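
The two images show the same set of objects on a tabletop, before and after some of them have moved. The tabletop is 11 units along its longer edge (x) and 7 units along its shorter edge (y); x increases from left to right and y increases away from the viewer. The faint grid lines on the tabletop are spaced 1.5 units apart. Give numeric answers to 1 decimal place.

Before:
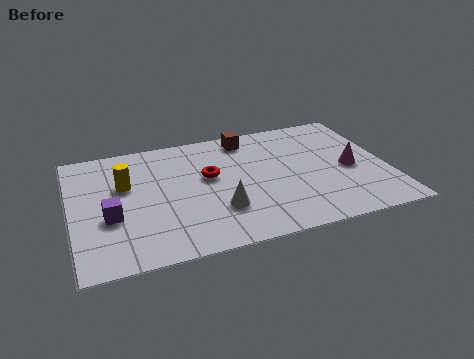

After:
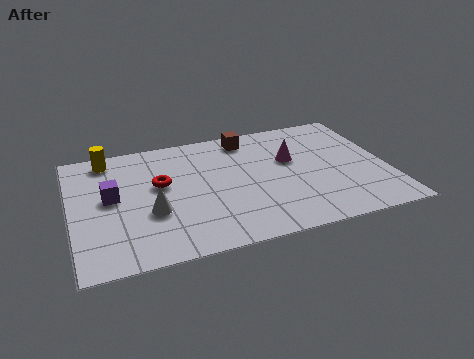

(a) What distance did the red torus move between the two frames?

1.7

The red torus was near (4.8, 4.1) before and (3.1, 4.1) after, so it travelled √(1.7² + 0.0²) ≈ 1.7 units.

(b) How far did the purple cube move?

1.1

The purple cube moved from about (1.3, 2.7) to (1.4, 3.8), a distance of √(0.1² + 1.1²) ≈ 1.1.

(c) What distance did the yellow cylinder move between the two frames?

1.8

From (1.9, 4.4) to (1.4, 6.1), the yellow cylinder covered √(0.5² + 1.7²) ≈ 1.8 units.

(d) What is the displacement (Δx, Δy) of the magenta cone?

(-2.0, 1.1)

The magenta cone started near (9.7, 3.2) and ended near (7.7, 4.3).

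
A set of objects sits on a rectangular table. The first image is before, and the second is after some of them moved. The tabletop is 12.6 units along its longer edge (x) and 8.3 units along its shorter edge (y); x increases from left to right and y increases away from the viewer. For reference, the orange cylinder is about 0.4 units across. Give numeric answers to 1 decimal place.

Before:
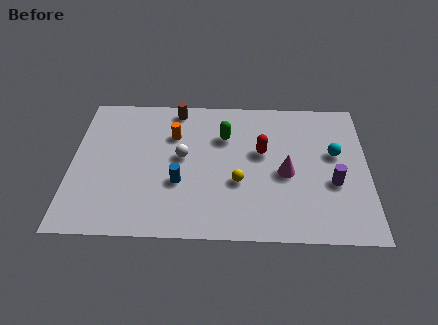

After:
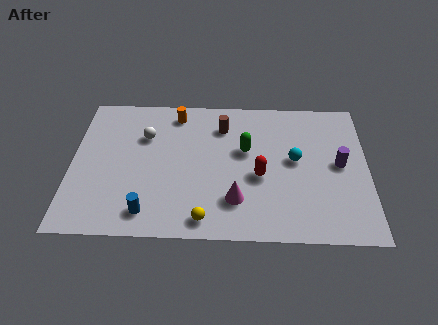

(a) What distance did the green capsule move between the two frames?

1.2

From (6.5, 5.8) to (7.4, 5.0), the green capsule covered √(0.9² + 0.8²) ≈ 1.2 units.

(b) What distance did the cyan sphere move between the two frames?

1.7

From (11.2, 4.9) to (9.5, 4.5), the cyan sphere covered √(1.7² + 0.4²) ≈ 1.7 units.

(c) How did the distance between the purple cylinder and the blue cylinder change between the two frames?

+2.1

The distance was about 6.5 in the first image and 8.6 in the second, so they moved 2.1 units further apart.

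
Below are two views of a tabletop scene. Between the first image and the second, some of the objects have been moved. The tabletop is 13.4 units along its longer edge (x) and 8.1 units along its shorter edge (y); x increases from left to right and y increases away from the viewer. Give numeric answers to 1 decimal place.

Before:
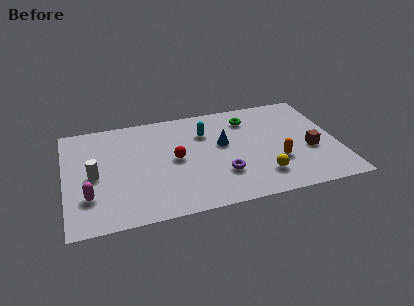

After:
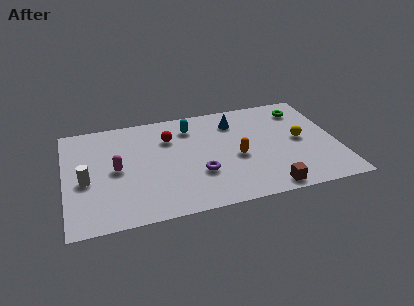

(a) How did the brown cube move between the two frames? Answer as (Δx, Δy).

(-2.3, -2.4)

The brown cube was at about (12.0, 3.2) and moved to about (9.7, 0.8).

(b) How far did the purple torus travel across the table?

1.1

The purple torus moved from about (7.6, 2.4) to (6.5, 2.7), a distance of √(1.1² + 0.3²) ≈ 1.1.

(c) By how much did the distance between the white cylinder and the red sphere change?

+0.8

Before: roughly 4.0 units apart; after: 4.8. That's 0.8 units further apart.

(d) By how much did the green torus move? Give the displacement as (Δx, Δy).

(2.7, 0.1)

From the two frames, the green torus sits at roughly (9.2, 6.4) before and (11.9, 6.5) after.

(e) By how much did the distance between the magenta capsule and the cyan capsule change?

-2.4

The distance was about 6.9 in the first image and 4.5 in the second, so they moved 2.4 units closer together.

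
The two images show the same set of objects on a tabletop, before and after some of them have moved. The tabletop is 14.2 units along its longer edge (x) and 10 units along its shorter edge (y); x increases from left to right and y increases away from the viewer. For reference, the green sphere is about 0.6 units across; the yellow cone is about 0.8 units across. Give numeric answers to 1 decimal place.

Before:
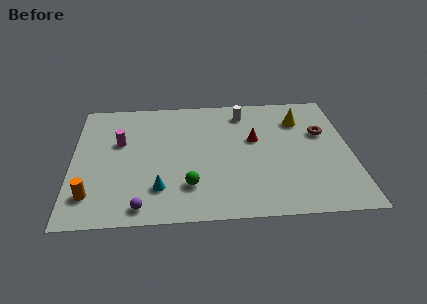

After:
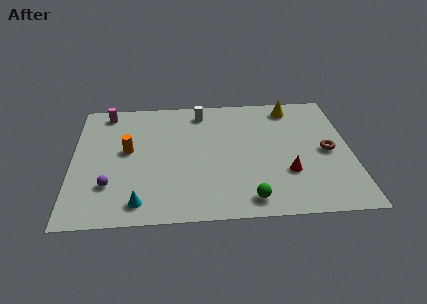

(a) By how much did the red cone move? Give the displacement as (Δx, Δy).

(1.6, -2.8)

From the two frames, the red cone sits at roughly (9.3, 6.0) before and (10.9, 3.2) after.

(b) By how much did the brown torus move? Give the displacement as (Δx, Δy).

(0.2, -1.5)

From the two frames, the brown torus sits at roughly (12.8, 6.3) before and (13.0, 4.8) after.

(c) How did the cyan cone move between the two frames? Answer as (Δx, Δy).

(-1.0, -1.0)

The cyan cone was at about (4.4, 2.4) and moved to about (3.4, 1.4).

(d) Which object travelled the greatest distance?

the orange cylinder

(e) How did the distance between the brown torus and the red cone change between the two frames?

-0.9

Before: roughly 3.5 units apart; after: 2.6. That's 0.9 units closer together.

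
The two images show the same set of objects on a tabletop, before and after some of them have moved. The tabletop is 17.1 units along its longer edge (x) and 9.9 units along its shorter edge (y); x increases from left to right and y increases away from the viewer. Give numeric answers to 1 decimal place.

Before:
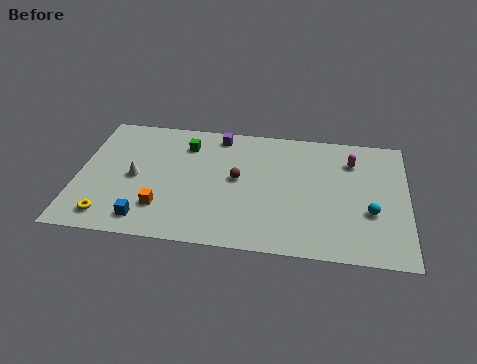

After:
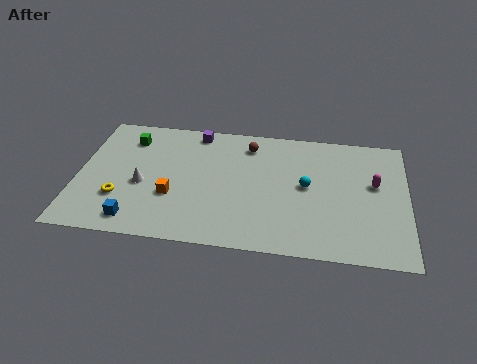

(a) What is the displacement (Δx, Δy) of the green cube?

(-3.0, 0.1)

The green cube was at about (5.5, 7.7) and moved to about (2.5, 7.8).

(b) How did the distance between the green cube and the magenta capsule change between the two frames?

+4.4

They were about 8.7 units apart before and 13.1 after — 4.4 units further apart.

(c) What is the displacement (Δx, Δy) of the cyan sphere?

(-3.3, 1.6)

From the two frames, the cyan sphere sits at roughly (15.2, 3.6) before and (11.9, 5.2) after.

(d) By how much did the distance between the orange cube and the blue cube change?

+1.5

The distance was about 1.3 in the first image and 2.8 in the second, so they moved 1.5 units further apart.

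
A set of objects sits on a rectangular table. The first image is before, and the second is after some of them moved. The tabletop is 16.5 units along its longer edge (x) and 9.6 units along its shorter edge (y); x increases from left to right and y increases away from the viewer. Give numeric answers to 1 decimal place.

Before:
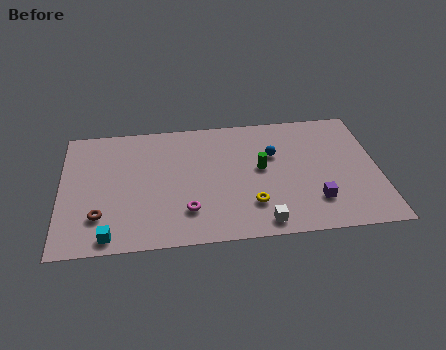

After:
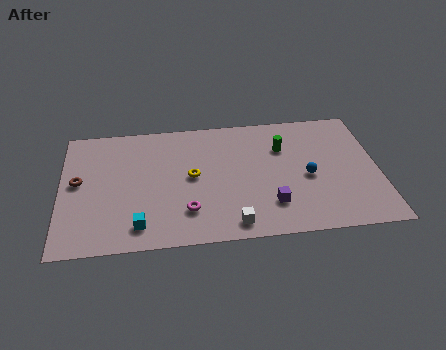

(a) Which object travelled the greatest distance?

the yellow torus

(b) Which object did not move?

the magenta torus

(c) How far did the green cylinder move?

1.9

The green cylinder moved from about (10.4, 5.2) to (11.6, 6.7), a distance of √(1.2² + 1.5²) ≈ 1.9.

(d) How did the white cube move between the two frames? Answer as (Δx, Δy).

(-1.5, 0.1)

The white cube was at about (10.3, 1.1) and moved to about (8.8, 1.2).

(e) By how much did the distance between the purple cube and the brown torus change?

-0.8

They were about 11.1 units apart before and 10.3 after — 0.8 units closer together.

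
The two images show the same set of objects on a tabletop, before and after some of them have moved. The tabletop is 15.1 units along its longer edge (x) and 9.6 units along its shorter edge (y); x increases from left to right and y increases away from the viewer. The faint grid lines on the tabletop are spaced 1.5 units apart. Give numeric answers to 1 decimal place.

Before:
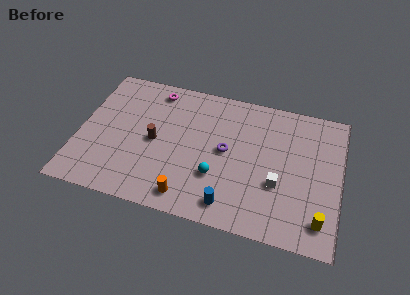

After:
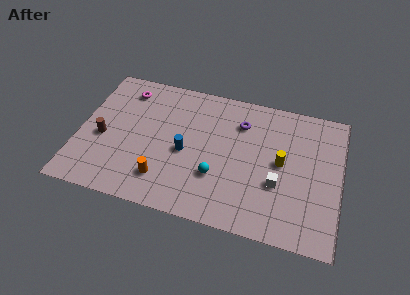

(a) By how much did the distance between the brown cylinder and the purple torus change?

+4.3

They were about 4.1 units apart before and 8.4 after — 4.3 units further apart.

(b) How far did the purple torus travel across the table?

2.3

From (8.5, 5.0) to (9.2, 7.2), the purple torus covered √(0.7² + 2.2²) ≈ 2.3 units.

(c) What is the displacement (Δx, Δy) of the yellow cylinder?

(-2.4, 3.3)

The yellow cylinder was at about (14.1, 1.7) and moved to about (11.7, 5.0).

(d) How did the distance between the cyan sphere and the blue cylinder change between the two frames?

+0.3

They were about 1.9 units apart before and 2.2 after — 0.3 units further apart.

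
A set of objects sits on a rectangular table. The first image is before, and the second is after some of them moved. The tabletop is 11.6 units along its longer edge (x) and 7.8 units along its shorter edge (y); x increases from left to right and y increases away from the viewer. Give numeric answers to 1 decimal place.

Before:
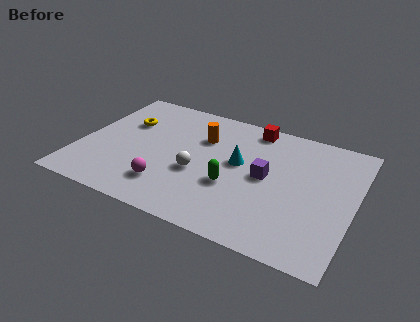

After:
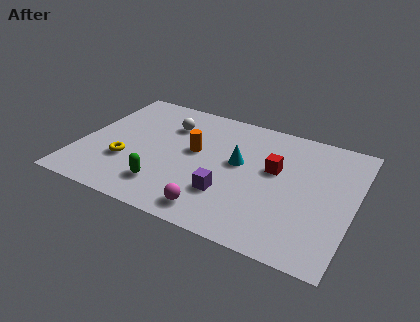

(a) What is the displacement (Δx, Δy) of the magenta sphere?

(2.1, -0.7)

From the two frames, the magenta sphere sits at roughly (4.0, 1.8) before and (6.1, 1.1) after.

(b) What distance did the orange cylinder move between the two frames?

1.0

From (5.0, 5.4) to (4.8, 4.4), the orange cylinder covered √(0.2² + 1.0²) ≈ 1.0 units.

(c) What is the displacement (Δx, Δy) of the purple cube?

(-1.4, -1.7)

The purple cube started near (7.9, 4.0) and ended near (6.5, 2.3).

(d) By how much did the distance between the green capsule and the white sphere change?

+2.5

The distance was about 1.5 in the first image and 4.0 in the second, so they moved 2.5 units further apart.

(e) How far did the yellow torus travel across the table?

2.6

From (1.7, 5.2) to (2.1, 2.6), the yellow torus covered √(0.4² + 2.6²) ≈ 2.6 units.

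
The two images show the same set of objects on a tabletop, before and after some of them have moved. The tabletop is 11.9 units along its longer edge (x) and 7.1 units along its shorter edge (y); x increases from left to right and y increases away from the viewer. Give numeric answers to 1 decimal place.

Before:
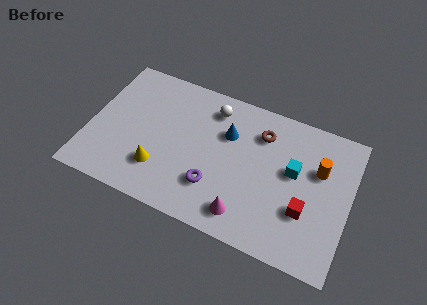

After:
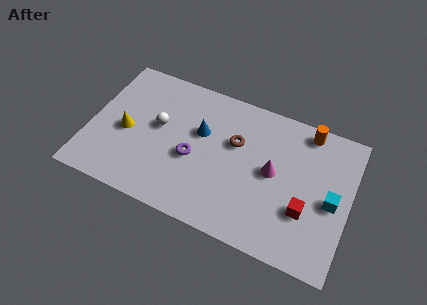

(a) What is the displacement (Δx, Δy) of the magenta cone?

(1.0, 2.5)

From the two frames, the magenta cone sits at roughly (7.4, 1.2) before and (8.4, 3.7) after.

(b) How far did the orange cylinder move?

1.8

The orange cylinder moved from about (10.4, 4.6) to (9.7, 6.3), a distance of √(0.7² + 1.7²) ≈ 1.8.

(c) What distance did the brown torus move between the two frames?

1.4

The brown torus moved from about (7.7, 5.4) to (6.6, 4.5), a distance of √(1.1² + 0.9²) ≈ 1.4.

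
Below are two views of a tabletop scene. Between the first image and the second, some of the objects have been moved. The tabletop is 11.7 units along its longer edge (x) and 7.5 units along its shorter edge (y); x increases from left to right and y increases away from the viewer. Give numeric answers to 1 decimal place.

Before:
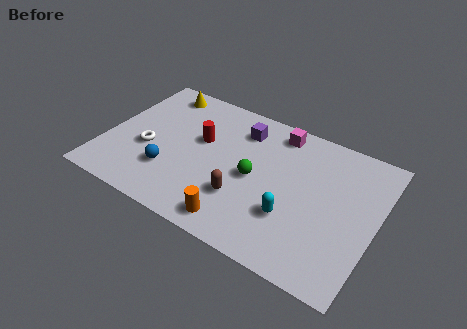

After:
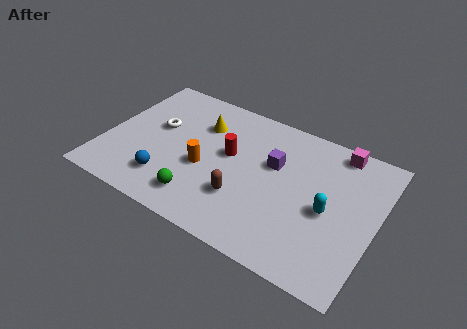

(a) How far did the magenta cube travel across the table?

2.6

The magenta cube was near (7.1, 6.5) before and (9.7, 6.7) after, so it travelled √(2.6² + 0.2²) ≈ 2.6 units.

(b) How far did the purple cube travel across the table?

2.0

The purple cube moved from about (5.6, 5.9) to (7.2, 4.7), a distance of √(1.6² + 1.2²) ≈ 2.0.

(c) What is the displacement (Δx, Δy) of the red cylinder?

(1.3, -0.2)

From the two frames, the red cylinder sits at roughly (4.0, 4.5) before and (5.3, 4.3) after.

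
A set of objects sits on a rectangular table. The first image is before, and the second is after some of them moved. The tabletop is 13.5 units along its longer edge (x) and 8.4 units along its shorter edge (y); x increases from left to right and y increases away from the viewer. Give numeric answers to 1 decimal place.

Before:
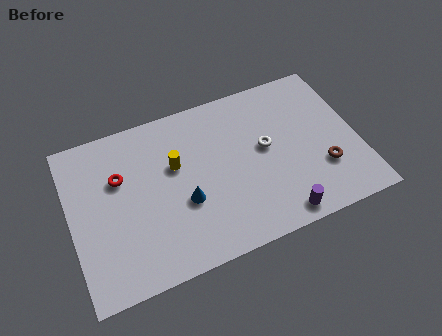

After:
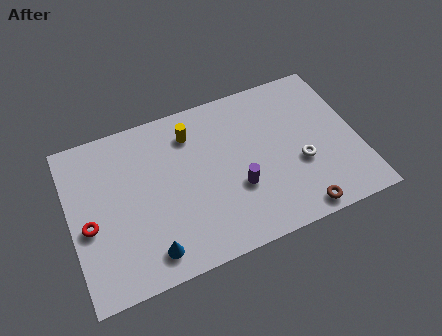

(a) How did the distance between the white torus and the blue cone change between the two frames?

+3.3

They were about 4.2 units apart before and 7.5 after — 3.3 units further apart.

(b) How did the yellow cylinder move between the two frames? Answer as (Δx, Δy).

(0.9, 1.4)

The yellow cylinder was at about (5.0, 5.2) and moved to about (5.9, 6.6).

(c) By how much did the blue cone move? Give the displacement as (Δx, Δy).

(-1.8, -1.9)

The blue cone started near (5.2, 3.2) and ended near (3.4, 1.3).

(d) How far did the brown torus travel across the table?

2.3

The brown torus moved from about (11.7, 2.6) to (10.3, 0.8), a distance of √(1.4² + 1.8²) ≈ 2.3.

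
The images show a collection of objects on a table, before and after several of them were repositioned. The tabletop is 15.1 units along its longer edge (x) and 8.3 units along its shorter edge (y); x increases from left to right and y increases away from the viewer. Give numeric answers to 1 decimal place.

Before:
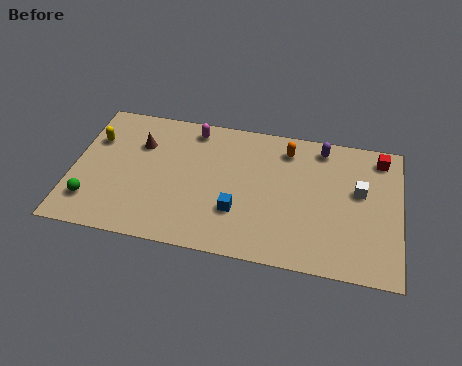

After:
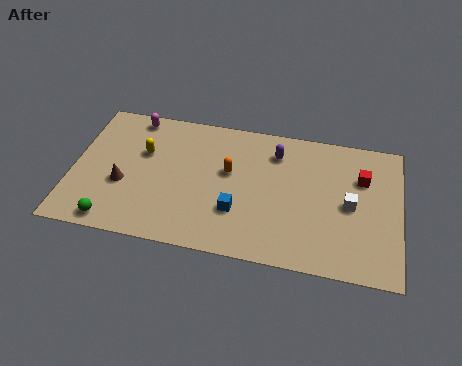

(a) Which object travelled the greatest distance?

the orange capsule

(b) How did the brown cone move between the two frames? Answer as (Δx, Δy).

(-0.6, -2.6)

The brown cone was at about (3.0, 5.8) and moved to about (2.4, 3.2).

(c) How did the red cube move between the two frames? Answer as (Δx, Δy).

(-0.8, -1.4)

The red cube was at about (14.1, 7.1) and moved to about (13.3, 5.7).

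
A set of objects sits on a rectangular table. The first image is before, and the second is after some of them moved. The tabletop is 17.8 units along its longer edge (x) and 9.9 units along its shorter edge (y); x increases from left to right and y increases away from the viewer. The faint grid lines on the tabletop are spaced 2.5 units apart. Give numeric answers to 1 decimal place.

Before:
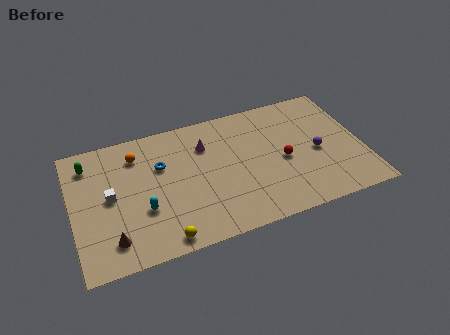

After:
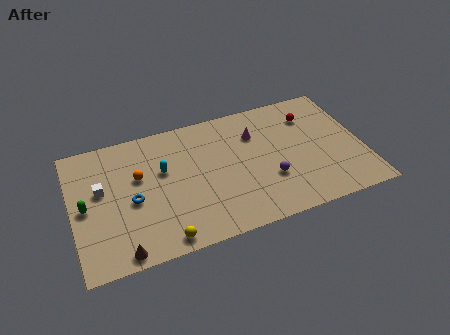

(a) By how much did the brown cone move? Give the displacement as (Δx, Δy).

(0.5, -1.0)

From the two frames, the brown cone sits at roughly (2.2, 1.9) before and (2.7, 0.9) after.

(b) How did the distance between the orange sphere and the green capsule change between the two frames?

+0.6

They were about 2.9 units apart before and 3.5 after — 0.6 units further apart.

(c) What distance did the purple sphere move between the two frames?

3.3

From (15.0, 4.5) to (11.9, 3.3), the purple sphere covered √(3.1² + 1.2²) ≈ 3.3 units.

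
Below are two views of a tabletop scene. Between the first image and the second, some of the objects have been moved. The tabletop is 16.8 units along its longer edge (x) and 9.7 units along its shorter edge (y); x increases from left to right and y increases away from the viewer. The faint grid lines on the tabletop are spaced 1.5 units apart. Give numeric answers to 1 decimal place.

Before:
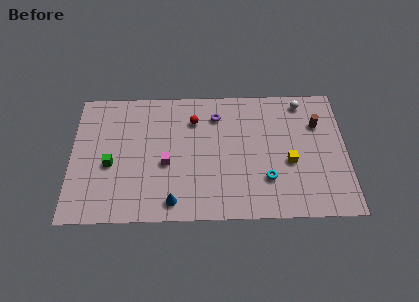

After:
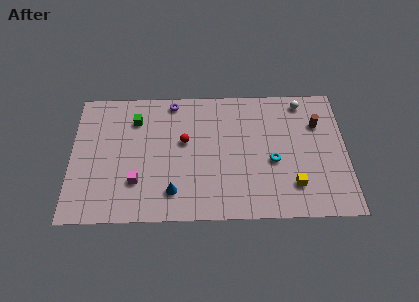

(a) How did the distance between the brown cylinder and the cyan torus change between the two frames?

-1.2

They were about 5.1 units apart before and 3.9 after — 1.2 units closer together.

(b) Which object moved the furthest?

the green cube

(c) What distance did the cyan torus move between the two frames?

1.4

From (11.9, 2.8) to (12.3, 4.1), the cyan torus covered √(0.4² + 1.3²) ≈ 1.4 units.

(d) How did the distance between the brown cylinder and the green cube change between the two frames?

-1.8

They were about 13.0 units apart before and 11.2 after — 1.8 units closer together.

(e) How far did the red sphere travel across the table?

1.7

The red sphere was near (7.5, 7.3) before and (6.9, 5.7) after, so it travelled √(0.6² + 1.6²) ≈ 1.7 units.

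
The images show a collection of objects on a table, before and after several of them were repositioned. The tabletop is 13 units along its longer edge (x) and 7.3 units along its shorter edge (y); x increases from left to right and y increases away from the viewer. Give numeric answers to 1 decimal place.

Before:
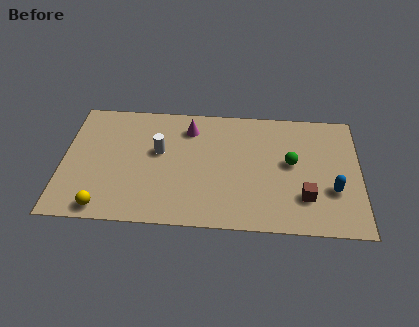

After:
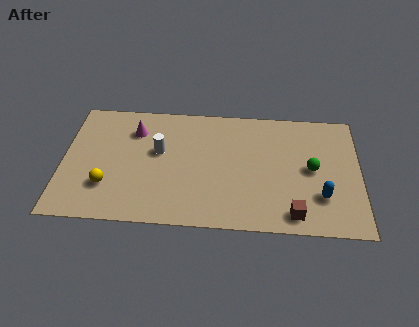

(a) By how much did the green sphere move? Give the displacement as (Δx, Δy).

(0.9, -0.3)

The green sphere was at about (10.0, 4.0) and moved to about (10.9, 3.7).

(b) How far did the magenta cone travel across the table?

2.4

From (5.5, 5.8) to (3.1, 5.5), the magenta cone covered √(2.4² + 0.3²) ≈ 2.4 units.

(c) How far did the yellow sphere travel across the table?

1.3

The yellow sphere was near (1.9, 0.8) before and (2.0, 2.1) after, so it travelled √(0.1² + 1.3²) ≈ 1.3 units.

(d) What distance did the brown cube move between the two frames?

1.1

From (10.6, 2.0) to (10.1, 1.0), the brown cube covered √(0.5² + 1.0²) ≈ 1.1 units.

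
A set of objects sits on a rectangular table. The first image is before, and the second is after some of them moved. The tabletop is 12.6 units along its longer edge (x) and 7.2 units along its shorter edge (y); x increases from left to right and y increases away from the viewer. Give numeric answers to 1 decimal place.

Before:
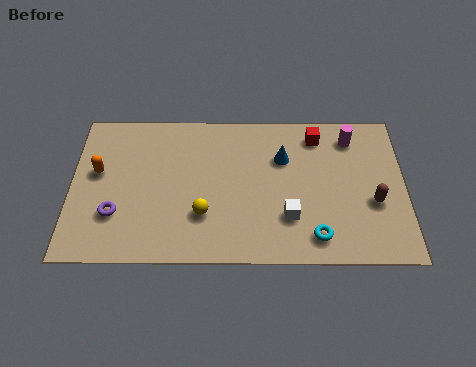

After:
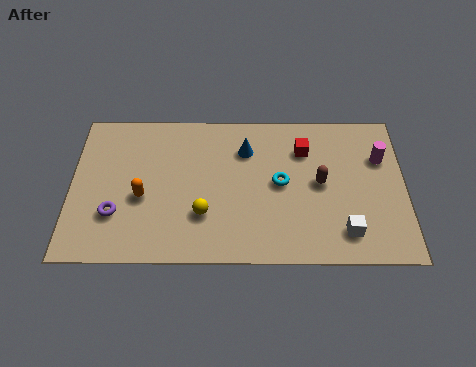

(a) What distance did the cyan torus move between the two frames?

2.8

The cyan torus moved from about (9.2, 1.2) to (7.9, 3.7), a distance of √(1.3² + 2.5²) ≈ 2.8.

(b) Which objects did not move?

the purple torus and the yellow sphere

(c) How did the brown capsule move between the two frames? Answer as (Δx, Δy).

(-2.0, 0.9)

The brown capsule was at about (11.4, 2.8) and moved to about (9.4, 3.7).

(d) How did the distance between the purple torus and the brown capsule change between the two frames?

-1.9

They were about 9.7 units apart before and 7.8 after — 1.9 units closer together.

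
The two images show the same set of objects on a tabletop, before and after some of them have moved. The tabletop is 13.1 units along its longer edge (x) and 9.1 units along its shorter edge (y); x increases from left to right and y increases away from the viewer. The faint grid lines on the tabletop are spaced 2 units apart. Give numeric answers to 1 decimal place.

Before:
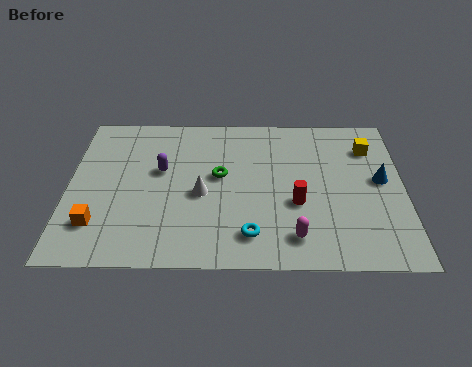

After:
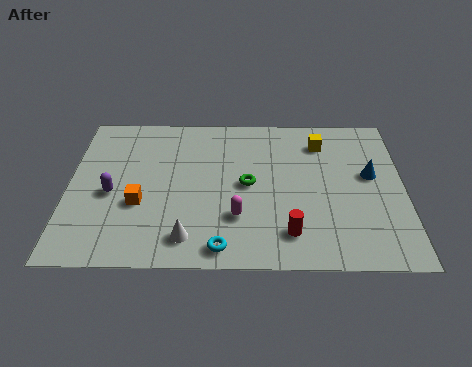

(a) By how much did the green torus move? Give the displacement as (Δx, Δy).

(1.1, -0.5)

From the two frames, the green torus sits at roughly (5.9, 5.1) before and (7.0, 4.6) after.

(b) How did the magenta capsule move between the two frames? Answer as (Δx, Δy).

(-2.2, 1.1)

The magenta capsule started near (8.8, 1.6) and ended near (6.6, 2.7).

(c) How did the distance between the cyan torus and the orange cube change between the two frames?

-1.9

Before: roughly 5.9 units apart; after: 4.0. That's 1.9 units closer together.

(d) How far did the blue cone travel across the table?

0.5

From (12.2, 4.9) to (11.8, 5.2), the blue cone covered √(0.4² + 0.3²) ≈ 0.5 units.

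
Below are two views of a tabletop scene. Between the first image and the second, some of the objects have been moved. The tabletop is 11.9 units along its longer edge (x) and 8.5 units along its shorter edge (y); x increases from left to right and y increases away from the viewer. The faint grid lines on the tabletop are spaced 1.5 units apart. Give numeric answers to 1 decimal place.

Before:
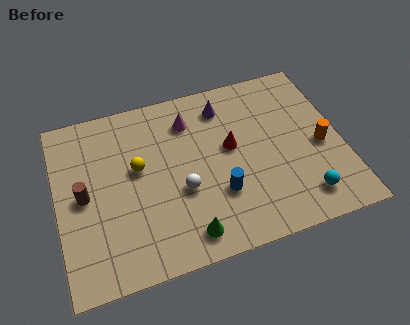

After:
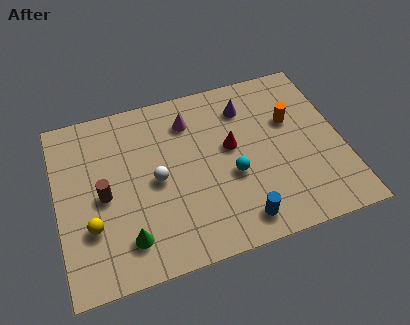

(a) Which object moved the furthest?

the cyan sphere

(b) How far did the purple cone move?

0.9

From (7.2, 6.9) to (8.1, 6.6), the purple cone covered √(0.9² + 0.3²) ≈ 0.9 units.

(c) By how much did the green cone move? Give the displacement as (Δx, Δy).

(-2.4, 0.5)

The green cone started near (5.1, 1.2) and ended near (2.7, 1.7).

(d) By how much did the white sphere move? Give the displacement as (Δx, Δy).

(-1.0, 0.8)

The white sphere started near (5.1, 3.3) and ended near (4.1, 4.1).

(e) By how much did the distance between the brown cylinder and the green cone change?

-2.6

The distance was about 5.0 in the first image and 2.4 in the second, so they moved 2.6 units closer together.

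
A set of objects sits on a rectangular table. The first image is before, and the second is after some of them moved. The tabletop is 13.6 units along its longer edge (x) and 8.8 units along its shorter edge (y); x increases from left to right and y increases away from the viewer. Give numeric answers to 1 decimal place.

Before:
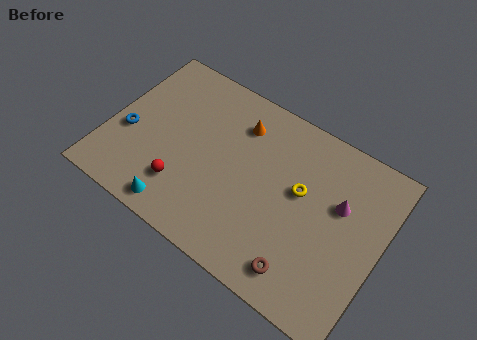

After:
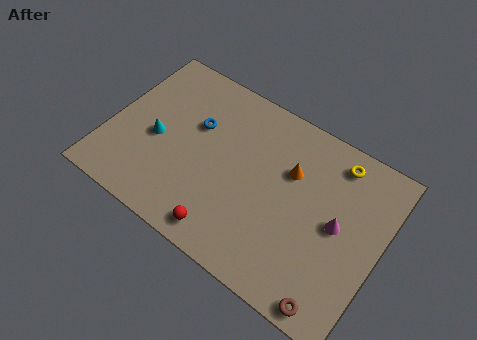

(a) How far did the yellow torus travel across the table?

2.8

From (9.5, 5.1) to (10.9, 7.5), the yellow torus covered √(1.4² + 2.4²) ≈ 2.8 units.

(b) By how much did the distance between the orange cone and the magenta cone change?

-2.6

The distance was about 5.5 in the first image and 2.9 in the second, so they moved 2.6 units closer together.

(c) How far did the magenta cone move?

1.0

The magenta cone was near (11.4, 5.5) before and (11.5, 4.5) after, so it travelled √(0.1² + 1.0²) ≈ 1.0 units.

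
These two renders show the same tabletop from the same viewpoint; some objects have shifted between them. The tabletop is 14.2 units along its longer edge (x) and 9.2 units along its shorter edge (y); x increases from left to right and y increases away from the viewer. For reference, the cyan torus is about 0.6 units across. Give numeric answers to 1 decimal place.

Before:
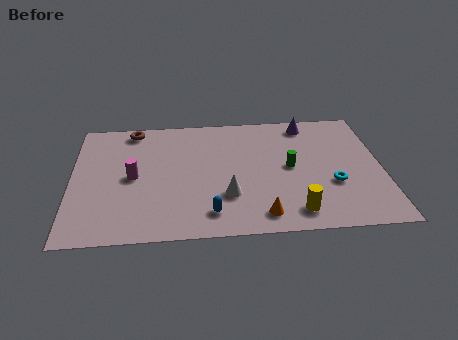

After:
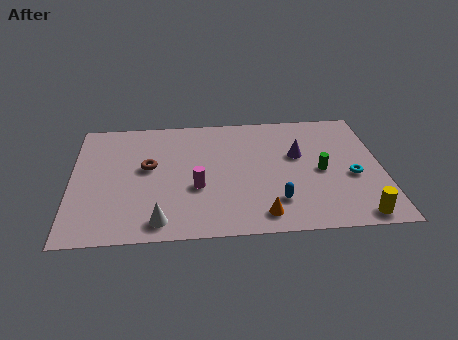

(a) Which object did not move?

the orange cone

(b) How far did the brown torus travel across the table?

3.1

From (2.8, 8.2) to (3.5, 5.2), the brown torus covered √(0.7² + 3.0²) ≈ 3.1 units.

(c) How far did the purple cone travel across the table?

2.5

The purple cone was near (10.9, 8.0) before and (10.4, 5.6) after, so it travelled √(0.5² + 2.4²) ≈ 2.5 units.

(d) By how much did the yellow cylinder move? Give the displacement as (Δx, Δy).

(2.8, -0.5)

The yellow cylinder started near (10.1, 1.4) and ended near (12.9, 0.9).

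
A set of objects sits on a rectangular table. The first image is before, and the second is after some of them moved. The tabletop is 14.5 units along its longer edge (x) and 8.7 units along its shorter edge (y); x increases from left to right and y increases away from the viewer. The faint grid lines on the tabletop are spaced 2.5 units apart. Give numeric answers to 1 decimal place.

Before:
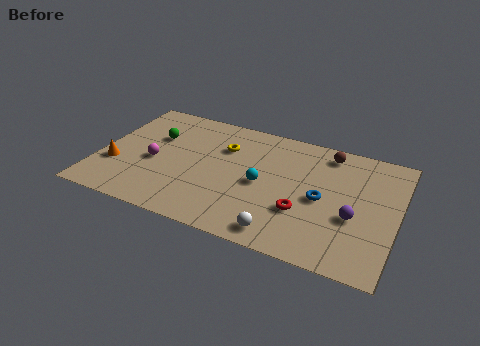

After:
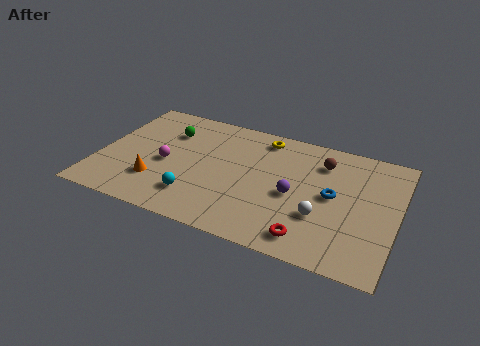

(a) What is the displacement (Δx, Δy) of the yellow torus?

(1.8, 1.4)

The yellow torus was at about (5.9, 6.1) and moved to about (7.7, 7.5).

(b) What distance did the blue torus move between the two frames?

0.6

The blue torus moved from about (10.9, 4.1) to (11.4, 4.5), a distance of √(0.5² + 0.4²) ≈ 0.6.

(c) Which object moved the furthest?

the cyan sphere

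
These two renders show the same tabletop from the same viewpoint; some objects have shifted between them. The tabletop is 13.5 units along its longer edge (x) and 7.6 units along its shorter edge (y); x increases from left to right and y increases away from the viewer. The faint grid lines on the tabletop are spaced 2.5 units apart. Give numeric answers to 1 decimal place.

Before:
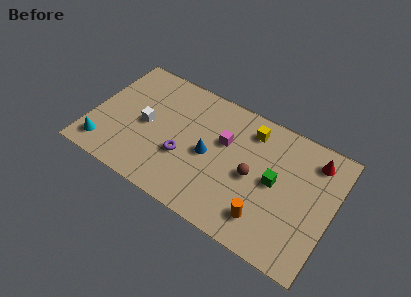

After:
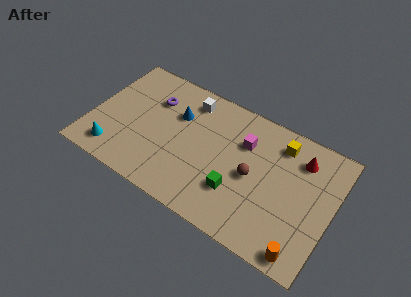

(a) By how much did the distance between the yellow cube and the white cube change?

-0.9

Before: roughly 6.1 units apart; after: 5.2. That's 0.9 units closer together.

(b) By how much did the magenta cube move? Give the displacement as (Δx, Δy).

(1.1, 0.5)

The magenta cube was at about (7.3, 4.8) and moved to about (8.4, 5.3).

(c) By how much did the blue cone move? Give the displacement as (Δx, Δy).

(-2.0, 1.5)

From the two frames, the blue cone sits at roughly (6.6, 3.6) before and (4.6, 5.1) after.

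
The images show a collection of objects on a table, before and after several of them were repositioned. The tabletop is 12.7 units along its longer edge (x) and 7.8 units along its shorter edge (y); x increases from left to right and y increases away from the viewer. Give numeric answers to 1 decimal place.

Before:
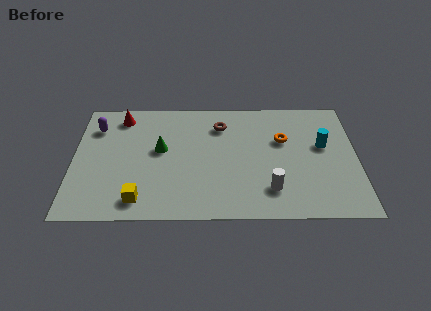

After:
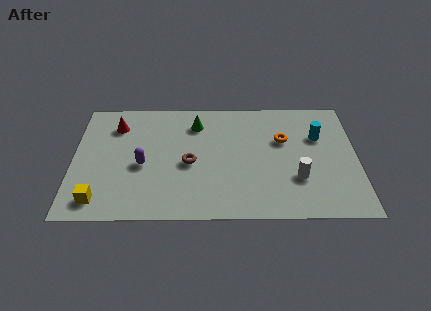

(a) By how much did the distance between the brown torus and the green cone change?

-0.5

Before: roughly 3.1 units apart; after: 2.6. That's 0.5 units closer together.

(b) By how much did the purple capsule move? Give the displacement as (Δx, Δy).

(2.1, -2.5)

From the two frames, the purple capsule sits at roughly (1.0, 5.9) before and (3.1, 3.4) after.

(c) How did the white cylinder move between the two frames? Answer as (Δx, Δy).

(1.2, 0.7)

From the two frames, the white cylinder sits at roughly (8.8, 1.8) before and (10.0, 2.5) after.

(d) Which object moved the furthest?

the purple capsule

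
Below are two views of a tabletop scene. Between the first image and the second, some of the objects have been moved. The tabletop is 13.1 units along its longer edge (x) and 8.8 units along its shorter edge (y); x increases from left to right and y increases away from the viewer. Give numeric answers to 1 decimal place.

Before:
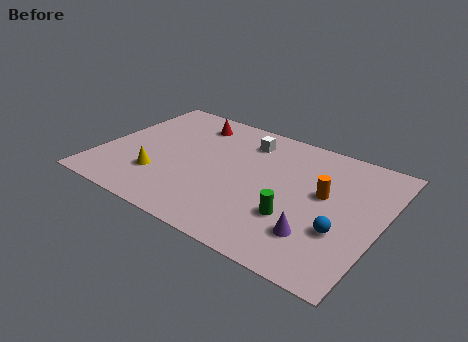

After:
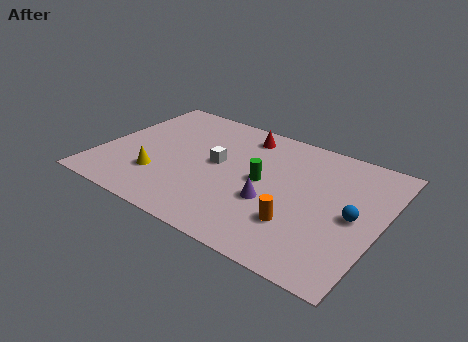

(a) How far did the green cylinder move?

2.5

From (9.4, 2.8) to (7.6, 4.5), the green cylinder covered √(1.8² + 1.7²) ≈ 2.5 units.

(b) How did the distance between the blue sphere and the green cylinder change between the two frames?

+2.2

The distance was about 2.1 in the first image and 4.3 in the second, so they moved 2.2 units further apart.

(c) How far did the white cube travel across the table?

2.5

From (6.4, 7.0) to (5.4, 4.7), the white cube covered √(1.0² + 2.3²) ≈ 2.5 units.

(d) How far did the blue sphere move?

1.3

The blue sphere moved from about (11.5, 3.0) to (11.9, 4.2), a distance of √(0.4² + 1.2²) ≈ 1.3.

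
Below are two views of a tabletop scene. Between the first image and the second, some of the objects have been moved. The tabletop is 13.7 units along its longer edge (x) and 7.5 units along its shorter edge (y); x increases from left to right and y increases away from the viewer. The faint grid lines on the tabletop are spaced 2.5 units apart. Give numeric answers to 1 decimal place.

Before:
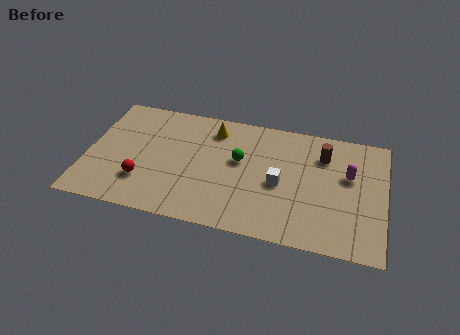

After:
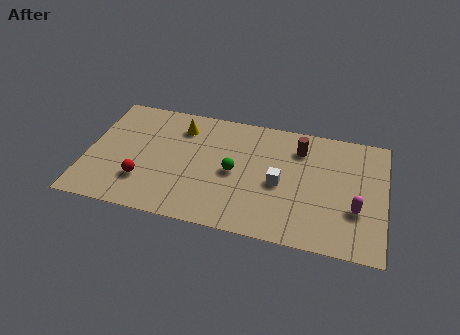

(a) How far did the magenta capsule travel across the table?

2.0

The magenta capsule was near (12.0, 4.6) before and (12.4, 2.6) after, so it travelled √(0.4² + 2.0²) ≈ 2.0 units.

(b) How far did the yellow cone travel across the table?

1.5

From (5.7, 6.1) to (4.2, 5.9), the yellow cone covered √(1.5² + 0.2²) ≈ 1.5 units.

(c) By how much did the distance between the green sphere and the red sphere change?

-0.5

They were about 4.9 units apart before and 4.4 after — 0.5 units closer together.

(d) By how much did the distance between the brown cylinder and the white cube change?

-0.4

The distance was about 2.9 in the first image and 2.5 in the second, so they moved 0.4 units closer together.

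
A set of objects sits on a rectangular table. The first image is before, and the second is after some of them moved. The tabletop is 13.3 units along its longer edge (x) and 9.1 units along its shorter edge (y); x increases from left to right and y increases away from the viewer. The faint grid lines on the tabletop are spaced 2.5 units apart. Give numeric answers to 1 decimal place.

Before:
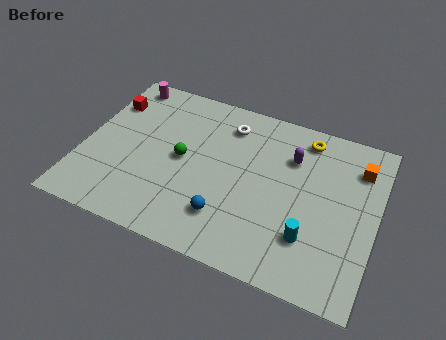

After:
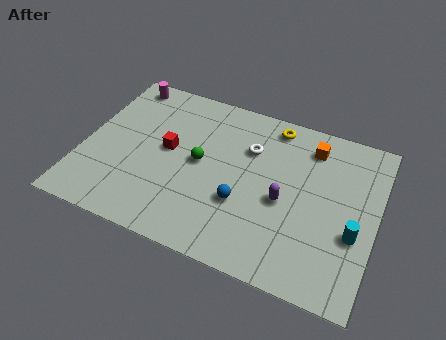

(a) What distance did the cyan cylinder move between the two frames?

2.1

From (10.5, 2.5) to (12.4, 3.4), the cyan cylinder covered √(1.9² + 0.9²) ≈ 2.1 units.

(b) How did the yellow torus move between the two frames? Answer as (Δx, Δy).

(-1.5, 0.2)

The yellow torus started near (9.8, 7.8) and ended near (8.3, 8.0).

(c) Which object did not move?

the magenta cylinder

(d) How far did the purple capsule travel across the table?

2.5

The purple capsule was near (9.3, 6.5) before and (9.2, 4.0) after, so it travelled √(0.1² + 2.5²) ≈ 2.5 units.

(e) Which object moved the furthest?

the red cube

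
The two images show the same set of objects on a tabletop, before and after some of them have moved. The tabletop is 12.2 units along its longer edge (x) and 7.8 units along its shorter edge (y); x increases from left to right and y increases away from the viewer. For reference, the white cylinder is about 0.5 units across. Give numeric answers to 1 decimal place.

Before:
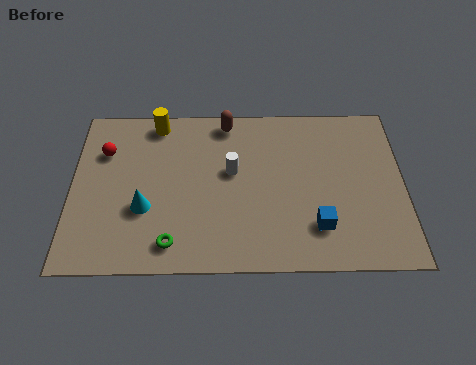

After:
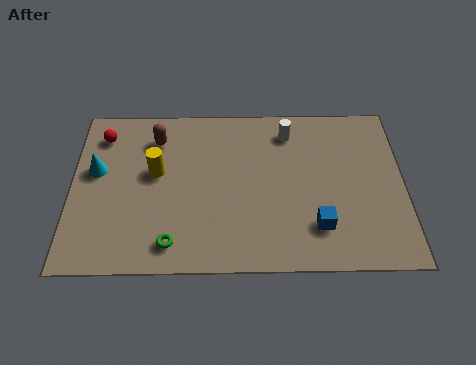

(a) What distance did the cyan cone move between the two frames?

2.5

From (2.7, 2.8) to (0.9, 4.6), the cyan cone covered √(1.8² + 1.8²) ≈ 2.5 units.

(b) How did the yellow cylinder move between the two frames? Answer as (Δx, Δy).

(0.0, -2.4)

The yellow cylinder was at about (3.1, 6.9) and moved to about (3.1, 4.5).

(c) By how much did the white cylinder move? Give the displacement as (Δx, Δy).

(2.1, 1.9)

From the two frames, the white cylinder sits at roughly (5.9, 4.5) before and (8.0, 6.4) after.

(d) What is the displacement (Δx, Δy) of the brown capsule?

(-2.6, -0.8)

The brown capsule was at about (5.7, 6.9) and moved to about (3.1, 6.1).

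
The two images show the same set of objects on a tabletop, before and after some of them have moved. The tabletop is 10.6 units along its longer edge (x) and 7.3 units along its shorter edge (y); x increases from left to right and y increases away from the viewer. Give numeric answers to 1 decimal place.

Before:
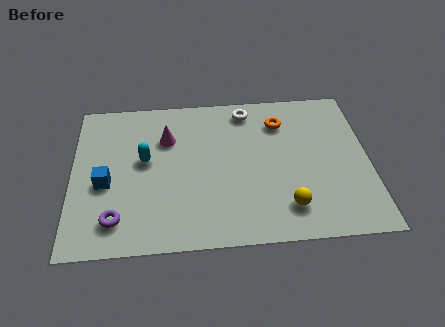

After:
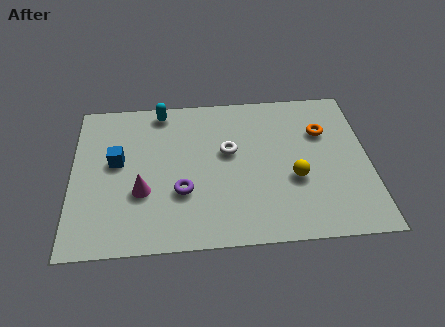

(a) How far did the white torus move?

2.1

From (6.3, 6.3) to (5.6, 4.3), the white torus covered √(0.7² + 2.0²) ≈ 2.1 units.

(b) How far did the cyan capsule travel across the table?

2.5

From (2.6, 4.1) to (3.2, 6.5), the cyan capsule covered √(0.6² + 2.4²) ≈ 2.5 units.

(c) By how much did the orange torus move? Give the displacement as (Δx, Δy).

(1.5, -0.6)

The orange torus was at about (7.5, 5.6) and moved to about (9.0, 5.0).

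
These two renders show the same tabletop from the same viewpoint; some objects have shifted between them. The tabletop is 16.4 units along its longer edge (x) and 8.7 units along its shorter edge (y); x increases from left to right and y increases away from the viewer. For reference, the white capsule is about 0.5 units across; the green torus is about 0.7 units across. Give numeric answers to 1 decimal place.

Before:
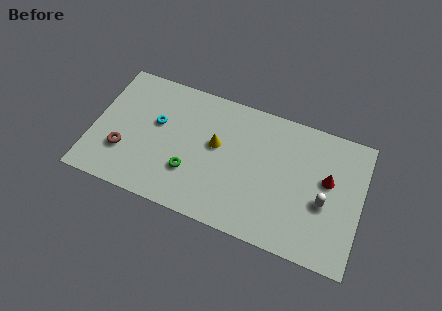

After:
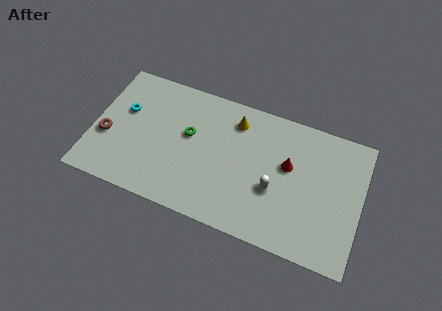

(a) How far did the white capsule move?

3.0

The white capsule moved from about (14.2, 3.6) to (11.2, 3.4), a distance of √(3.0² + 0.2²) ≈ 3.0.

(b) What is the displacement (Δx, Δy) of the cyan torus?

(-2.0, 0.2)

The cyan torus started near (3.8, 5.2) and ended near (1.8, 5.4).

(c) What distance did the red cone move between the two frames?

2.4

From (14.3, 5.1) to (11.9, 5.2), the red cone covered √(2.4² + 0.1²) ≈ 2.4 units.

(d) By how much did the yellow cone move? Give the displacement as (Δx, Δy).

(1.0, 2.0)

From the two frames, the yellow cone sits at roughly (7.5, 5.0) before and (8.5, 7.0) after.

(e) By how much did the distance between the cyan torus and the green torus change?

+0.6

The distance was about 3.4 in the first image and 4.0 in the second, so they moved 0.6 units further apart.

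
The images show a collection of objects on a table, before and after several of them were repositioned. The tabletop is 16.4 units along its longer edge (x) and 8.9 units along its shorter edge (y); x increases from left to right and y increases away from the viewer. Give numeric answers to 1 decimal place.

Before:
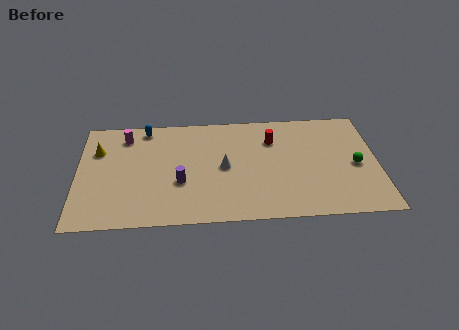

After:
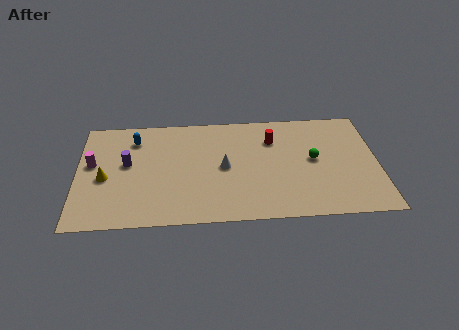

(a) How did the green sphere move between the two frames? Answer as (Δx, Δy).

(-2.3, 0.6)

From the two frames, the green sphere sits at roughly (15.2, 4.1) before and (12.9, 4.7) after.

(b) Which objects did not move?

the white cone and the red cylinder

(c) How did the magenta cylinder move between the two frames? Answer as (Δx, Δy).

(-1.8, -2.2)

From the two frames, the magenta cylinder sits at roughly (2.6, 7.3) before and (0.8, 5.1) after.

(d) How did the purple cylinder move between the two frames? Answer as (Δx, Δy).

(-2.9, 1.7)

From the two frames, the purple cylinder sits at roughly (5.6, 3.3) before and (2.7, 5.0) after.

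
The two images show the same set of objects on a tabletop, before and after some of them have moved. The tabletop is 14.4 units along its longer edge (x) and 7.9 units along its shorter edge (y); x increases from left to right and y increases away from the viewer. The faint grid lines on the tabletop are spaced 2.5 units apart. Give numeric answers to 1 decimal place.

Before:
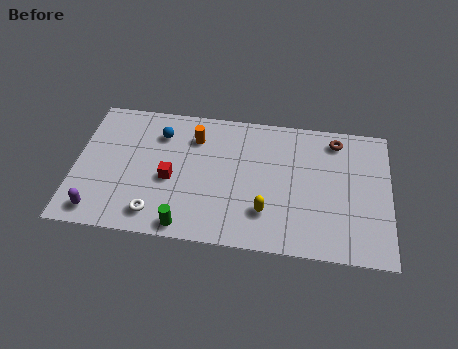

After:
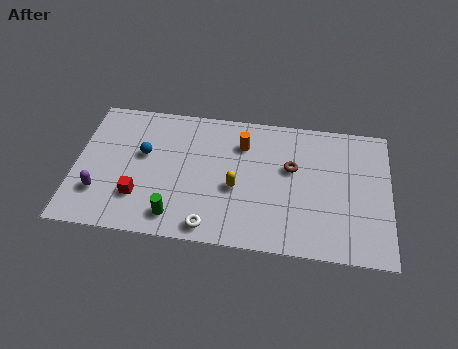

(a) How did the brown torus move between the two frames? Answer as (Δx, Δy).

(-2.0, -1.9)

The brown torus started near (11.9, 6.7) and ended near (9.9, 4.8).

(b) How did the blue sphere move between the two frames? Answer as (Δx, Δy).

(-0.7, -1.3)

The blue sphere started near (3.8, 6.0) and ended near (3.1, 4.7).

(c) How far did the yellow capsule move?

1.8

The yellow capsule was near (8.8, 2.1) before and (7.4, 3.3) after, so it travelled √(1.4² + 1.2²) ≈ 1.8 units.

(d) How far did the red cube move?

1.8

From (4.4, 3.4) to (3.0, 2.2), the red cube covered √(1.4² + 1.2²) ≈ 1.8 units.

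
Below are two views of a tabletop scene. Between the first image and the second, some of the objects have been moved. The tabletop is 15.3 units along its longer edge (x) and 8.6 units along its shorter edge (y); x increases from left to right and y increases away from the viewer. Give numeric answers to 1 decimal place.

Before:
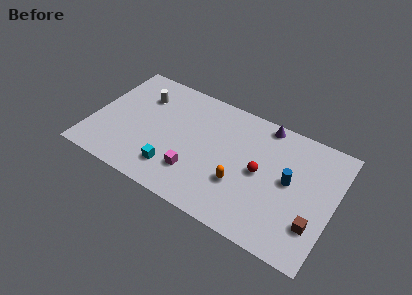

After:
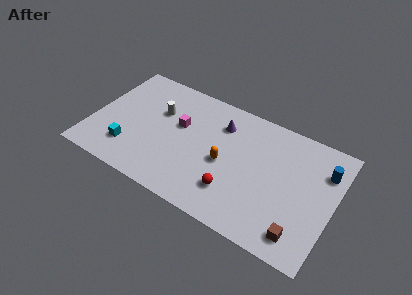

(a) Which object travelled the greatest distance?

the magenta cube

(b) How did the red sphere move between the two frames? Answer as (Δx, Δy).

(-1.4, -2.1)

The red sphere started near (10.7, 4.3) and ended near (9.3, 2.2).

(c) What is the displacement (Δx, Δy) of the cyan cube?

(-2.9, 0.2)

The cyan cube was at about (5.5, 1.9) and moved to about (2.6, 2.1).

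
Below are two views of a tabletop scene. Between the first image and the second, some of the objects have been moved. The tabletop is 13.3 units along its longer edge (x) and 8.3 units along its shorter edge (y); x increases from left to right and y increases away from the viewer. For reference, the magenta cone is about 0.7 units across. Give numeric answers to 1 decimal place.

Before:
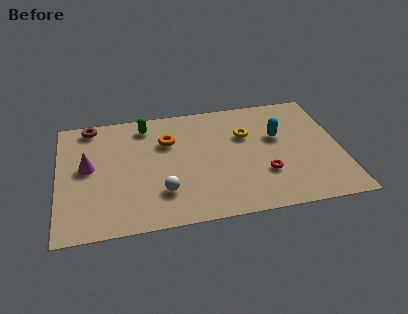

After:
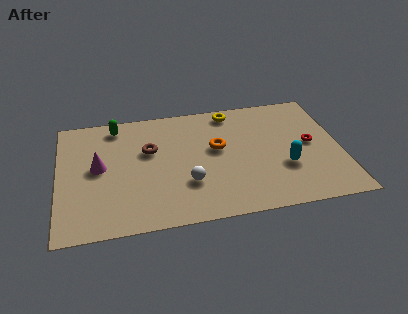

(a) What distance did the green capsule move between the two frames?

1.4

The green capsule moved from about (4.2, 7.0) to (2.8, 7.2), a distance of √(1.4² + 0.2²) ≈ 1.4.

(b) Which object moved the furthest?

the brown torus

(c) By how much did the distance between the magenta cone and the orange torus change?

+1.6

The distance was about 4.0 in the first image and 5.6 in the second, so they moved 1.6 units further apart.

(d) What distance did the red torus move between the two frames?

2.9

The red torus was near (9.6, 2.6) before and (11.9, 4.3) after, so it travelled √(2.3² + 1.7²) ≈ 2.9 units.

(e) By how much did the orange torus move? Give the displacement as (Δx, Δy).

(2.3, -0.9)

The orange torus started near (5.2, 5.7) and ended near (7.5, 4.8).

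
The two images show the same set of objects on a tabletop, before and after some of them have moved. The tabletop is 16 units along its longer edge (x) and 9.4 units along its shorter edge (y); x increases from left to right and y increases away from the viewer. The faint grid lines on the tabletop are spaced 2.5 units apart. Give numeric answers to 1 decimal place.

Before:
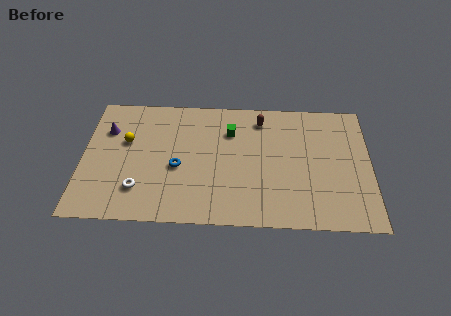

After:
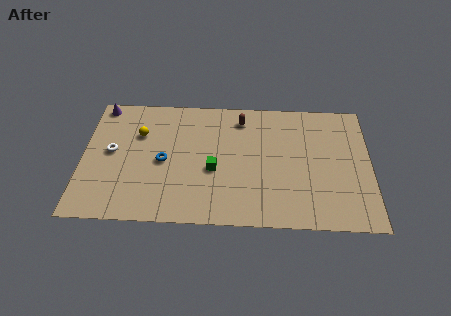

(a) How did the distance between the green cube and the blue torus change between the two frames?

-1.2

They were about 4.0 units apart before and 2.8 after — 1.2 units closer together.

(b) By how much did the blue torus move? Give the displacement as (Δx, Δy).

(-0.8, 0.4)

The blue torus started near (5.3, 4.0) and ended near (4.5, 4.4).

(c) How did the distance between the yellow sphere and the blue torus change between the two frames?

-1.0

The distance was about 3.4 in the first image and 2.4 in the second, so they moved 1.0 units closer together.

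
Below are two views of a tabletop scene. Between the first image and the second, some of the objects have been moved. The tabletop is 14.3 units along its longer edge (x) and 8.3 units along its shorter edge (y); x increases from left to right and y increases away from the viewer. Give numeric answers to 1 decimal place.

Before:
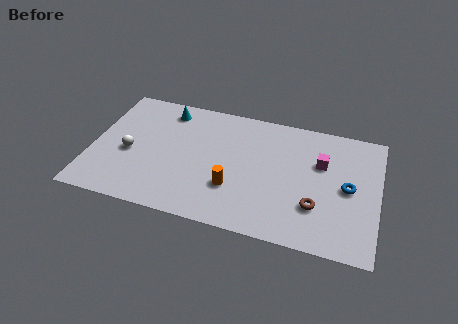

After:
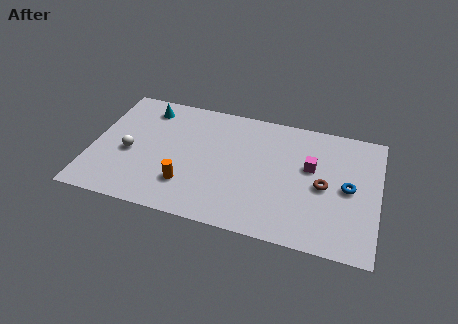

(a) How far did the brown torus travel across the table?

1.4

The brown torus moved from about (11.3, 2.5) to (11.6, 3.9), a distance of √(0.3² + 1.4²) ≈ 1.4.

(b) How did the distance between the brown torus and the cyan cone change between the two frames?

+0.6

Before: roughly 9.0 units apart; after: 9.6. That's 0.6 units further apart.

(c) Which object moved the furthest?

the orange cylinder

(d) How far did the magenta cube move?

0.6

The magenta cube was near (11.4, 5.4) before and (10.9, 5.0) after, so it travelled √(0.5² + 0.4²) ≈ 0.6 units.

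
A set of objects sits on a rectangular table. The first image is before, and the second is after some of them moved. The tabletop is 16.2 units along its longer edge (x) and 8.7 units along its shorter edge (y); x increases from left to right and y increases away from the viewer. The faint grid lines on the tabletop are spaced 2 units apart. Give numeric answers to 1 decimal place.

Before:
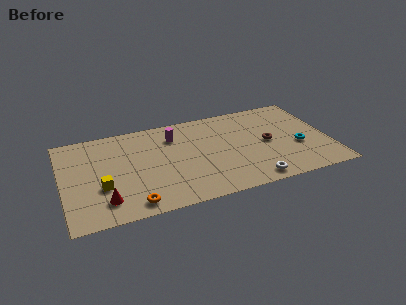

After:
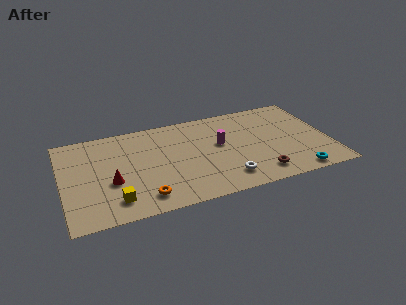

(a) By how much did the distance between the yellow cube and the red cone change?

+0.4

The distance was about 1.3 in the first image and 1.7 in the second, so they moved 0.4 units further apart.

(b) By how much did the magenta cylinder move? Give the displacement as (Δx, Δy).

(2.7, -1.6)

The magenta cylinder started near (6.9, 6.6) and ended near (9.6, 5.0).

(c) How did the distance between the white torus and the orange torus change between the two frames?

-2.2

They were about 7.2 units apart before and 5.0 after — 2.2 units closer together.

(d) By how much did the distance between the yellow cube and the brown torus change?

-1.6

Before: roughly 10.3 units apart; after: 8.7. That's 1.6 units closer together.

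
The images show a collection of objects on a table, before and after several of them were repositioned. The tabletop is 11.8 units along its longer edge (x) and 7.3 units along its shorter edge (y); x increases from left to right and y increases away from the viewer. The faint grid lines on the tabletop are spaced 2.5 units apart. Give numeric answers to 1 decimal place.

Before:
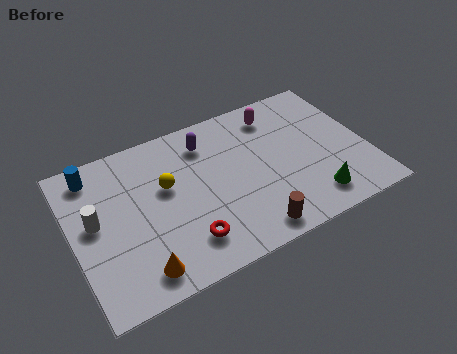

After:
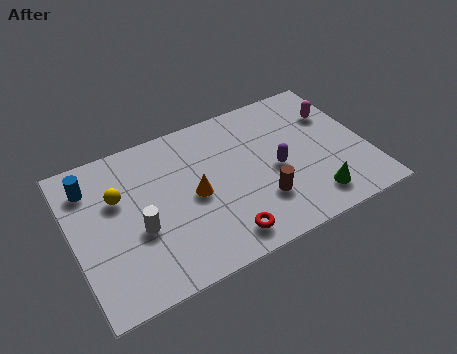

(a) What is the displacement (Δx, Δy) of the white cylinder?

(1.6, -1.1)

The white cylinder started near (0.9, 4.0) and ended near (2.5, 2.9).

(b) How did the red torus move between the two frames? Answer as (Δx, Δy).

(1.4, -0.5)

The red torus started near (4.2, 1.6) and ended near (5.6, 1.1).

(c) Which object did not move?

the green cone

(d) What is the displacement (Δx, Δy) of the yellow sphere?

(-1.9, 0.3)

From the two frames, the yellow sphere sits at roughly (3.8, 4.4) before and (1.9, 4.7) after.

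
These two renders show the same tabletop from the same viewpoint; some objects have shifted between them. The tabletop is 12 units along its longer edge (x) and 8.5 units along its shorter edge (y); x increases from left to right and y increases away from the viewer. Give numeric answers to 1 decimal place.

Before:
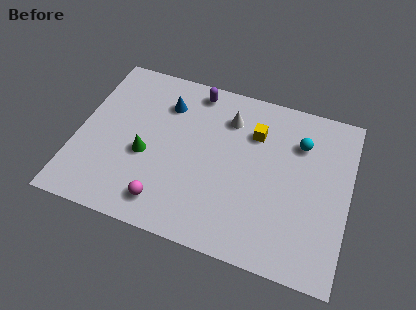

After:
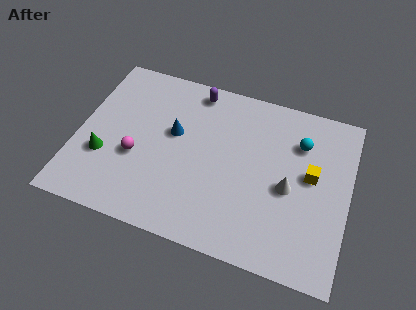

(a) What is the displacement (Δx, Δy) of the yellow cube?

(2.6, -1.4)

From the two frames, the yellow cube sits at roughly (7.7, 6.1) before and (10.3, 4.7) after.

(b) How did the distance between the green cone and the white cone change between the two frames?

+3.6

Before: roughly 4.5 units apart; after: 8.1. That's 3.6 units further apart.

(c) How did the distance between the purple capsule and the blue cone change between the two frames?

+1.0

The distance was about 1.6 in the first image and 2.6 in the second, so they moved 1.0 units further apart.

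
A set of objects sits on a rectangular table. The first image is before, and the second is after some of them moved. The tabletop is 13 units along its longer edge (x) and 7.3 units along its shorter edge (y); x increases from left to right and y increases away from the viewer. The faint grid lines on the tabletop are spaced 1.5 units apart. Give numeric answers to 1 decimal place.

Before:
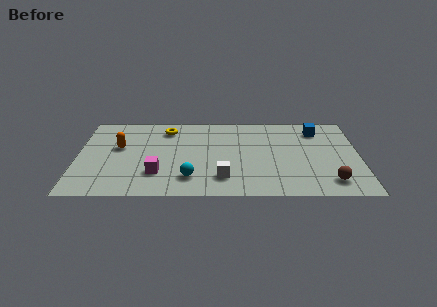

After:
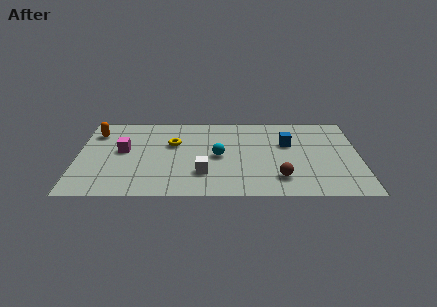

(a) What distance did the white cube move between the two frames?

1.0

The white cube was near (6.7, 1.6) before and (5.8, 2.0) after, so it travelled √(0.9² + 0.4²) ≈ 1.0 units.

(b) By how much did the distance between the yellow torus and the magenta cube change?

-1.5

The distance was about 3.9 in the first image and 2.4 in the second, so they moved 1.5 units closer together.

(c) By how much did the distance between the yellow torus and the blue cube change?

-1.7

Before: roughly 7.0 units apart; after: 5.3. That's 1.7 units closer together.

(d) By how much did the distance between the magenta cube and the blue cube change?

-0.7

Before: roughly 8.3 units apart; after: 7.6. That's 0.7 units closer together.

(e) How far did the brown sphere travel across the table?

2.3

From (11.6, 1.3) to (9.3, 1.6), the brown sphere covered √(2.3² + 0.3²) ≈ 2.3 units.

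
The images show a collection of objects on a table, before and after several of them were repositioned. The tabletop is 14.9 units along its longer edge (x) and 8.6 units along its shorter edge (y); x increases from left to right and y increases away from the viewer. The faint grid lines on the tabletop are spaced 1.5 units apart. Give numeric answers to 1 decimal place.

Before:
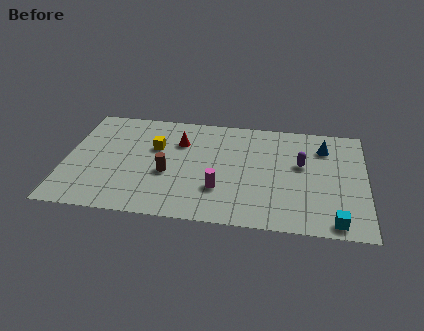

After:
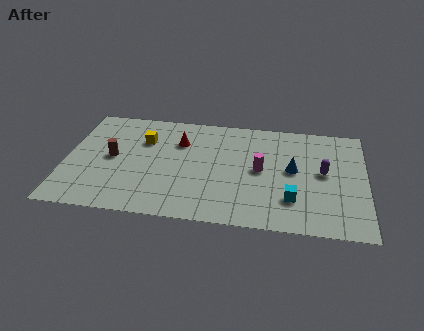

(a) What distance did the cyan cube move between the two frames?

2.5

The cyan cube was near (13.4, 0.9) before and (11.3, 2.3) after, so it travelled √(2.1² + 1.4²) ≈ 2.5 units.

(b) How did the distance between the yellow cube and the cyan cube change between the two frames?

-1.7

The distance was about 10.1 in the first image and 8.4 in the second, so they moved 1.7 units closer together.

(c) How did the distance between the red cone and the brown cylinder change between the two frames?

+1.1

Before: roughly 2.6 units apart; after: 3.7. That's 1.1 units further apart.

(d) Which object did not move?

the red cone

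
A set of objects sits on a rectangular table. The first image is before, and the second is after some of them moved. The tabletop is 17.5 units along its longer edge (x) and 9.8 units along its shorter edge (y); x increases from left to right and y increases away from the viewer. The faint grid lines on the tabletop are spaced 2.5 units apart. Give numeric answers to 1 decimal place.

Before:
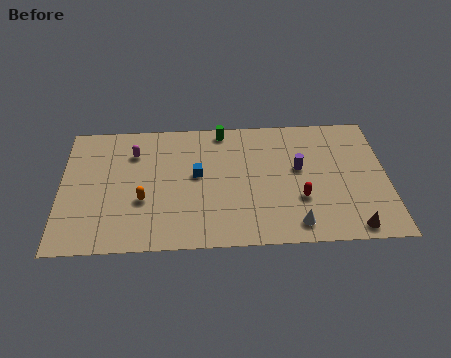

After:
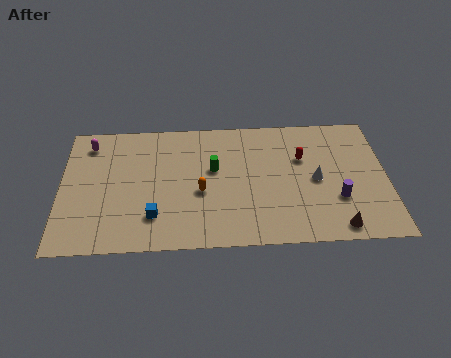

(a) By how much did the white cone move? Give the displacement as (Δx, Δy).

(1.2, 3.3)

The white cone was at about (12.5, 1.4) and moved to about (13.7, 4.7).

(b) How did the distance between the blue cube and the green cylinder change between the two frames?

+1.0

Before: roughly 3.7 units apart; after: 4.7. That's 1.0 units further apart.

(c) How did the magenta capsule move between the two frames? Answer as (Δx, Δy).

(-2.4, 0.8)

The magenta capsule was at about (3.9, 7.3) and moved to about (1.5, 8.1).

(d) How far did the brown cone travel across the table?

0.8

From (15.5, 1.0) to (14.7, 1.1), the brown cone covered √(0.8² + 0.1²) ≈ 0.8 units.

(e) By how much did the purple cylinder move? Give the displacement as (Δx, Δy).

(2.0, -2.4)

The purple cylinder started near (12.8, 5.6) and ended near (14.8, 3.2).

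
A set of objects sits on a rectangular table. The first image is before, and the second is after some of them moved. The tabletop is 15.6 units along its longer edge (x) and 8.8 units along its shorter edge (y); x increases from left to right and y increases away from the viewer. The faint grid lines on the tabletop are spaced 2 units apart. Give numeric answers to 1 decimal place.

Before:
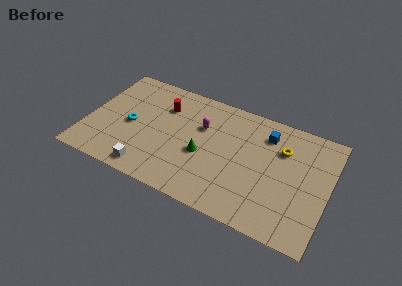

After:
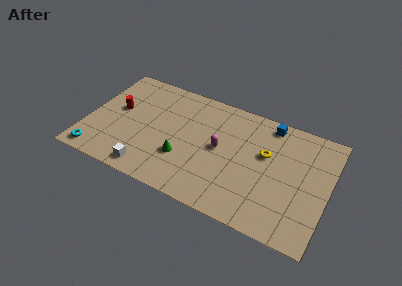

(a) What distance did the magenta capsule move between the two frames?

1.8

The magenta capsule was near (7.3, 5.8) before and (8.6, 4.6) after, so it travelled √(1.3² + 1.2²) ≈ 1.8 units.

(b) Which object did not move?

the white cube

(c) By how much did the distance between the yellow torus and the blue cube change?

+1.1

The distance was about 1.3 in the first image and 2.4 in the second, so they moved 1.1 units further apart.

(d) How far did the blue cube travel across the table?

0.9

From (11.4, 6.9) to (11.5, 7.8), the blue cube covered √(0.1² + 0.9²) ≈ 0.9 units.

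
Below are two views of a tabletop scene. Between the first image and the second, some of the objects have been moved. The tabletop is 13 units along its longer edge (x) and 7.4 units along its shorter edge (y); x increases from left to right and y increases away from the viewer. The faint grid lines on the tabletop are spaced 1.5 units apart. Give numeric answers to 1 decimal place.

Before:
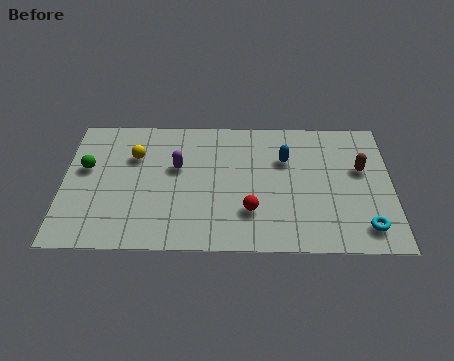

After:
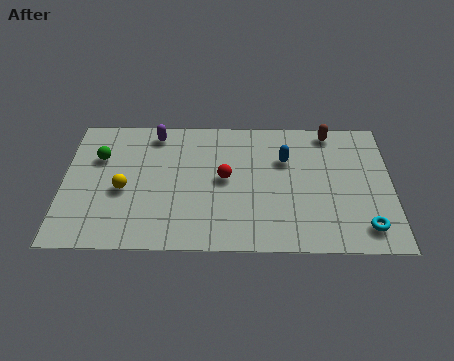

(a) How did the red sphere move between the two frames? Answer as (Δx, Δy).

(-1.0, 1.8)

The red sphere started near (7.4, 2.1) and ended near (6.4, 3.9).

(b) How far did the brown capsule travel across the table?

2.4

From (11.8, 4.5) to (10.6, 6.6), the brown capsule covered √(1.2² + 2.1²) ≈ 2.4 units.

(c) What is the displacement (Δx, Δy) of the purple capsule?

(-0.9, 1.9)

From the two frames, the purple capsule sits at roughly (4.5, 4.5) before and (3.6, 6.4) after.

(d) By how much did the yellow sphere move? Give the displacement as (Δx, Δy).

(-0.4, -1.9)

The yellow sphere was at about (2.8, 5.1) and moved to about (2.4, 3.2).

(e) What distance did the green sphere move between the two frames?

0.8

The green sphere moved from about (0.9, 4.4) to (1.4, 5.0), a distance of √(0.5² + 0.6²) ≈ 0.8.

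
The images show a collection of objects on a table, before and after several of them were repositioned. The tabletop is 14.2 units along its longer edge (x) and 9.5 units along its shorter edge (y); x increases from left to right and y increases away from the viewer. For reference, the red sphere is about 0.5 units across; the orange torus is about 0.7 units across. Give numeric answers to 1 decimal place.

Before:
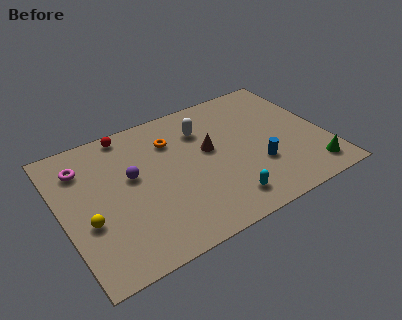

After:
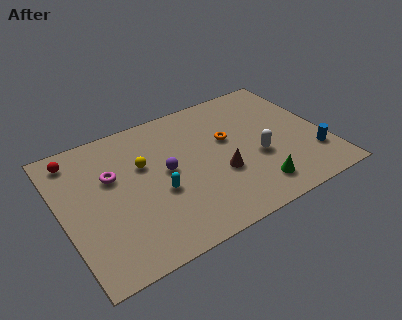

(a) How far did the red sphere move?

2.9

From (4.0, 8.6) to (1.1, 8.1), the red sphere covered √(2.9² + 0.5²) ≈ 2.9 units.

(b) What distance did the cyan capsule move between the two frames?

3.9

From (8.2, 1.6) to (5.0, 3.8), the cyan capsule covered √(3.2² + 2.2²) ≈ 3.9 units.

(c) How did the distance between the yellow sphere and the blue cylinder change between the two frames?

+0.4

Before: roughly 9.1 units apart; after: 9.5. That's 0.4 units further apart.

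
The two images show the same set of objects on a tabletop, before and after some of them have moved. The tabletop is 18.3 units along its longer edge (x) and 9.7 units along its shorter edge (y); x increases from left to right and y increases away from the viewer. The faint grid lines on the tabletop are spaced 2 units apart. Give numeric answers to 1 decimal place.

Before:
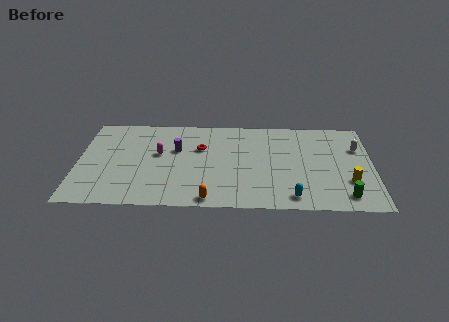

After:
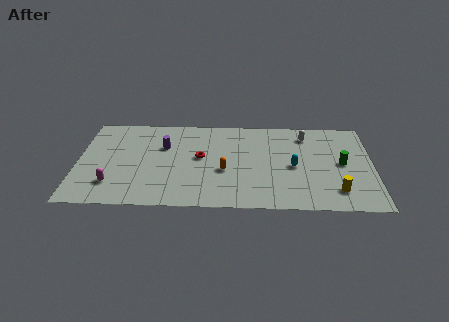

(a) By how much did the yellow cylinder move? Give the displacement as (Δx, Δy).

(-0.8, -1.0)

From the two frames, the yellow cylinder sits at roughly (16.8, 3.0) before and (16.0, 2.0) after.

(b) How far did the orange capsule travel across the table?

3.1

The orange capsule moved from about (8.2, 0.9) to (9.1, 3.9), a distance of √(0.9² + 3.0²) ≈ 3.1.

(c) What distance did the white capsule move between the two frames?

3.5

The white capsule moved from about (17.4, 6.6) to (14.2, 7.9), a distance of √(3.2² + 1.3²) ≈ 3.5.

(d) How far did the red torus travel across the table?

1.0

The red torus moved from about (7.6, 6.3) to (7.6, 5.3), a distance of √(0.0² + 1.0²) ≈ 1.0.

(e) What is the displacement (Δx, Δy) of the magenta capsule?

(-2.8, -3.3)

The magenta capsule started near (5.0, 5.6) and ended near (2.2, 2.3).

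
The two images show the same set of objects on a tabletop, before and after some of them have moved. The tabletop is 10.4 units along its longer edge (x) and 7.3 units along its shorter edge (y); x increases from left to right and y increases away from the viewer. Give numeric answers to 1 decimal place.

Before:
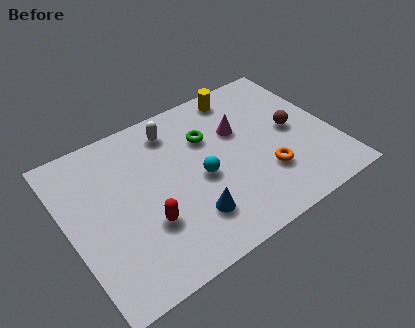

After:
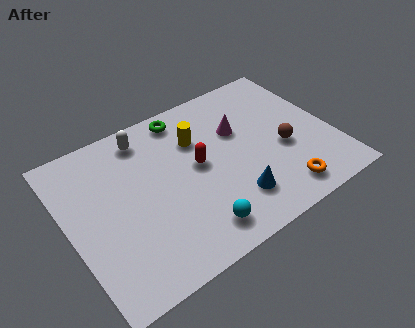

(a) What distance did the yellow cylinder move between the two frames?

2.4

From (7.3, 6.4) to (5.3, 5.1), the yellow cylinder covered √(2.0² + 1.3²) ≈ 2.4 units.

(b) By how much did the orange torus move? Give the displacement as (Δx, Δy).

(0.4, -1.1)

The orange torus was at about (7.5, 2.2) and moved to about (7.9, 1.1).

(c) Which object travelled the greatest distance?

the red capsule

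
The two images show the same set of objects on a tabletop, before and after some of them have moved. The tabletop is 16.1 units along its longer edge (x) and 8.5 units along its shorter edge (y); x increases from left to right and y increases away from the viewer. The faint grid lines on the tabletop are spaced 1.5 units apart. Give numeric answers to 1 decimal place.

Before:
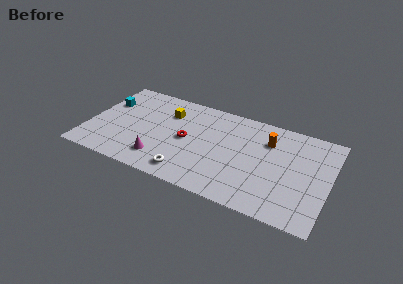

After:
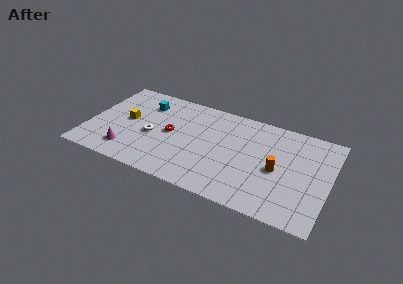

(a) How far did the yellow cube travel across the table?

3.1

The yellow cube moved from about (5.1, 6.2) to (2.5, 4.5), a distance of √(2.6² + 1.7²) ≈ 3.1.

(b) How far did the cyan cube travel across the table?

2.6

From (1.0, 5.7) to (3.5, 6.5), the cyan cube covered √(2.5² + 0.8²) ≈ 2.6 units.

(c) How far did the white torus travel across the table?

3.6

The white torus was near (7.0, 1.3) before and (4.3, 3.7) after, so it travelled √(2.7² + 2.4²) ≈ 3.6 units.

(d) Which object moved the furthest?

the white torus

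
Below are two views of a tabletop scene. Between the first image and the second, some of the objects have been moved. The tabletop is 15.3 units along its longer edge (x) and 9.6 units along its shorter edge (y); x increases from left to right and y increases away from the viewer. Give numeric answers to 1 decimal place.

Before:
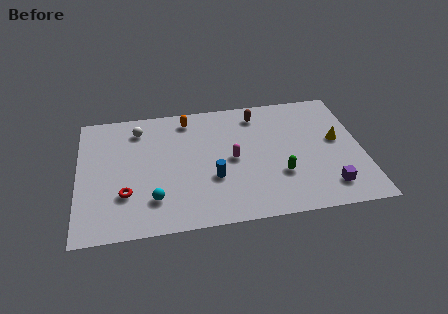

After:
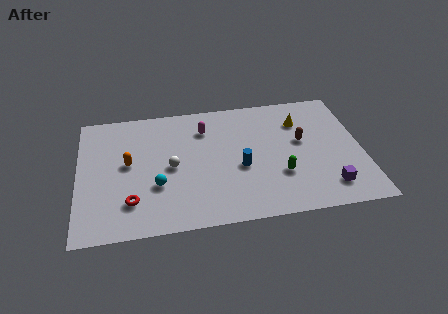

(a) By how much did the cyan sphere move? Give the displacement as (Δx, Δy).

(0.2, 1.0)

The cyan sphere started near (4.0, 2.3) and ended near (4.2, 3.3).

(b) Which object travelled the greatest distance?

the orange capsule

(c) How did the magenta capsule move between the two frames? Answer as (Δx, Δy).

(-1.4, 2.6)

The magenta capsule started near (8.3, 4.7) and ended near (6.9, 7.3).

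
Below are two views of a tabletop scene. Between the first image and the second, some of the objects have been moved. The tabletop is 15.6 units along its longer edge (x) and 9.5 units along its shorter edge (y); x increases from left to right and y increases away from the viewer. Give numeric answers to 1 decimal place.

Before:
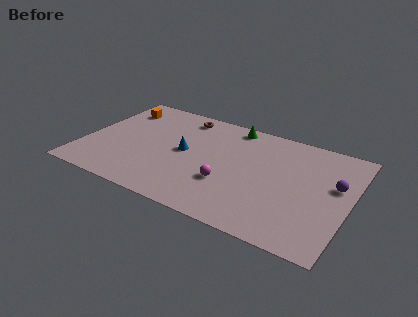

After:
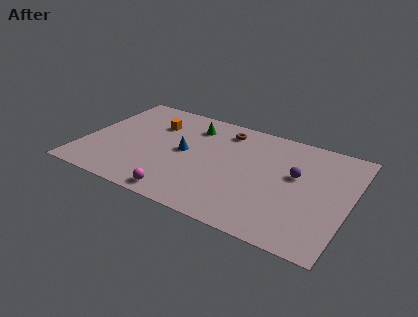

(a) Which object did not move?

the blue cone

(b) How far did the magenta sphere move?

3.3

The magenta sphere moved from about (8.7, 3.2) to (6.3, 1.0), a distance of √(2.4² + 2.2²) ≈ 3.3.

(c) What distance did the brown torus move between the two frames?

2.6

From (5.3, 8.2) to (7.9, 7.9), the brown torus covered √(2.6² + 0.3²) ≈ 2.6 units.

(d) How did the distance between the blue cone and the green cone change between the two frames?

-1.7

They were about 4.3 units apart before and 2.6 after — 1.7 units closer together.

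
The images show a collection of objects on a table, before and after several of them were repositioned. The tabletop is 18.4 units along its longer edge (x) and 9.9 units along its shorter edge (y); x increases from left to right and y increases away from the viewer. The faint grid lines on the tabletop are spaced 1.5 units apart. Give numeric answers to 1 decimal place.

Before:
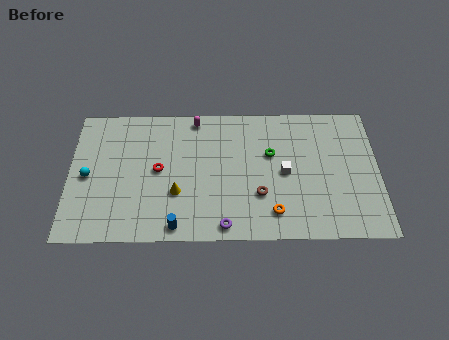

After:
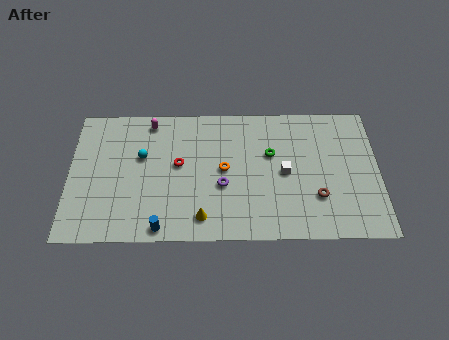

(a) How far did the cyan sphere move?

3.5

From (1.1, 4.7) to (4.3, 6.1), the cyan sphere covered √(3.2² + 1.4²) ≈ 3.5 units.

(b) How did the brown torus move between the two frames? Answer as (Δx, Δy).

(3.4, -0.2)

From the two frames, the brown torus sits at roughly (11.3, 3.2) before and (14.7, 3.0) after.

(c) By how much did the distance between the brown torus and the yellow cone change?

+2.0

The distance was about 4.9 in the first image and 6.9 in the second, so they moved 2.0 units further apart.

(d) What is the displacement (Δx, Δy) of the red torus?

(1.2, 0.4)

The red torus started near (5.3, 5.1) and ended near (6.5, 5.5).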